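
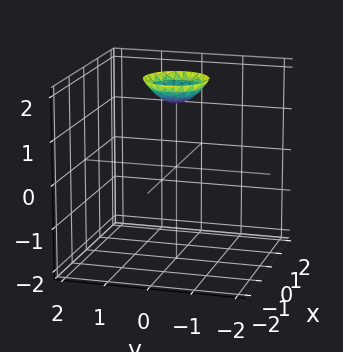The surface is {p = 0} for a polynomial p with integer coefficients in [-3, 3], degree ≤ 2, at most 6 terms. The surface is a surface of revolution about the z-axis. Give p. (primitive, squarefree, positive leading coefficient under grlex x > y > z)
2*x^2 + 2*y^2 - 2*z + 3

1. deg p = 2. A generic line meets the surface in up to 2 points.
2. Symmetries: the z-axis is an axis of rotation, so x and y enter only as x² + y².
3. Against the integer gridlines: a circular section at z = 2 has radius between 0 and 1; no y-intercept at any integer in the box; no x-intercept at any integer in the box.
4. The integer polynomial consistent with all of this is the stated p.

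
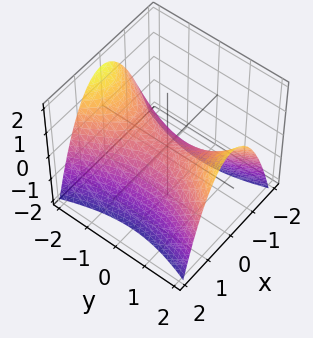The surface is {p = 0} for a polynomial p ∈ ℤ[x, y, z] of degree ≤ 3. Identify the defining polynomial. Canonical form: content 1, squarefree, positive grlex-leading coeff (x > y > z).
1. deg p = 2. A saddle surface; a quadric.
2. Symmetries: the x ↦ −x reflection is a symmetry, so x appears only in even powers; the y ↦ −y reflection is a symmetry, so y appears only in even powers.
3. From the axis intercepts and sections: it crosses the y-axis at the gridline y = 0; one z-axis crossing is at z = 0; one x-axis crossing is at x = 0.
4. These observations pin down the coefficients.

3*x^2 - y^2 + 3*z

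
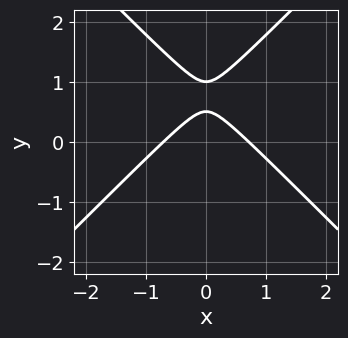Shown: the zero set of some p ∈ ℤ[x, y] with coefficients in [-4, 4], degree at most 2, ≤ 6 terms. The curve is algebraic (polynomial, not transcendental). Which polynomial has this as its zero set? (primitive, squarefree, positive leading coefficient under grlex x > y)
(a) Degree: no degree-1 curve has this shape, so deg p = 2.
(b) Symmetries: it's symmetric under x → −x, forcing even powers of x.
(c) Reading off the gridlines: one y-axis crossing is at y = 1.
(d) Fitting integer coefficients to these (and the overall shape) gives p.

2*x^2 - 2*y^2 + 3*y - 1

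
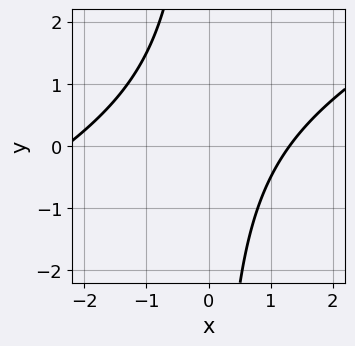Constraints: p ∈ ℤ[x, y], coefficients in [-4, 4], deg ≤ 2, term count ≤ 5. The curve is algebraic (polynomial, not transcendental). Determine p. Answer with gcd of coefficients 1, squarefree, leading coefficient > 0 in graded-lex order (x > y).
x^2 - 2*x*y + x - 3

(a) Degree: no degree-1 curve has this shape, so deg p = 2.
(b) Against the integer gridlines: it misses every integer gridline on the y-axis.
(c) The integer polynomial consistent with all of this is the stated p.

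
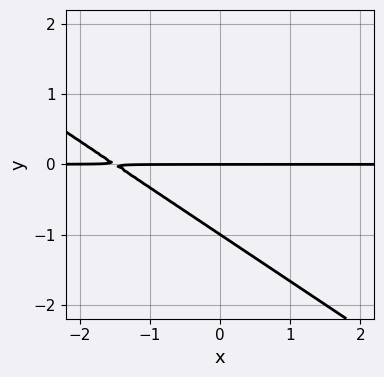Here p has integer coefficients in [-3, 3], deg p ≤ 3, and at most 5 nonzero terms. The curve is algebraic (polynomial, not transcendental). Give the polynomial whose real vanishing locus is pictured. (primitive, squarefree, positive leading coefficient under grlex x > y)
First, the degree is 2 — no degree-1 curve has this shape.
Next, observable constraints: the y-axis gridline crossings are at y ∈ {-1, 0}; the visible x-axis segment lies entirely on the curve.
Finally, together with the visible shape, these determine p as stated.

2*x*y + 3*y^2 + 3*y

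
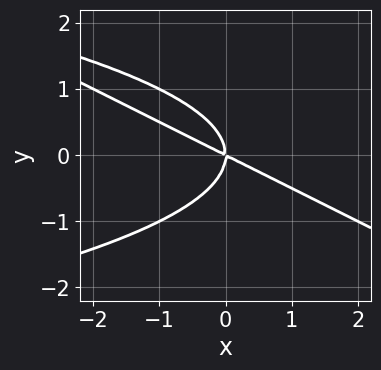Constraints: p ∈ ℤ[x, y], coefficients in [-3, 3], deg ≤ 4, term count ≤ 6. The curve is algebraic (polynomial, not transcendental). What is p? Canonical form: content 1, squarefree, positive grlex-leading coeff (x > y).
(a) The degree is 3 — no degree-2 curve has this shape.
(b) From the axis intercepts and sections: one y-axis crossing is at y = 0; it crosses the x-axis at the gridline x = 0.
(c) Putting this together gives p.

x*y^2 + 2*y^3 + x^2 + 2*x*y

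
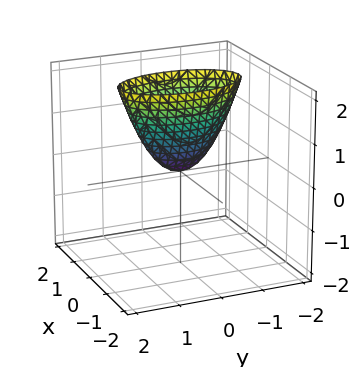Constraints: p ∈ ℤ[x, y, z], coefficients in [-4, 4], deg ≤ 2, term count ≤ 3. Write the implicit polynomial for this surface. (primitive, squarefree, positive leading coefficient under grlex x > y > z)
3*x^2 + y^2 - z

First, degree: a paraboloid; a quadric, so deg p = 2.
Next, symmetries: the y ↦ −y reflection is a symmetry, so y appears only in even powers; mirror symmetry x ↦ −x ⇒ only even powers of x.
Then, from the axis intercepts and sections: one z-axis crossing is at z = 0; it meets the x-axis at x = 0 (among the integer gridlines).
Finally, these observations pin down the coefficients.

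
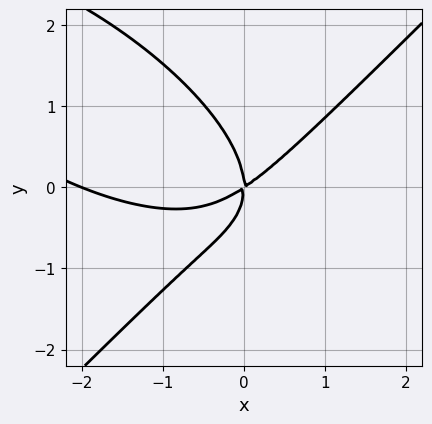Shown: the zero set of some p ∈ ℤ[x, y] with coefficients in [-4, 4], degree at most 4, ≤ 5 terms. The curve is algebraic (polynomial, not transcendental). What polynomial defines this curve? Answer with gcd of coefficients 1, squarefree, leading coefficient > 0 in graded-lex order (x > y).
(a) Degree: a generic line meets the curve in up to 3 points, so deg p = 3.
(b) From the visible intercepts: among the integer gridlines, it crosses the x-axis at x ∈ {-2, 0}; one y-axis crossing is at y = 0.
(c) Together with the visible shape, these determine p as stated.

x^3 + x^2*y - 2*y^3 + 2*x^2 - 3*x*y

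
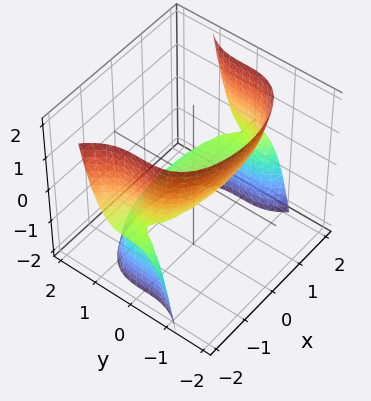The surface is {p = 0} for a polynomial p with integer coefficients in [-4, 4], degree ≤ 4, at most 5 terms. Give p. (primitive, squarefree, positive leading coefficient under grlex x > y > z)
(a) The degree is 3 — the shape is more complex than any degree-2 surface.
(b) From the axis intercepts and sections: the visible x-axis segment lies entirely on the surface; one y-axis crossing is at y = 0; it crosses the z-axis at the gridline z = 0.
(c) Fitting integer coefficients to these (and the overall shape) gives p.

x^2*z - 2*y^3 - 3*z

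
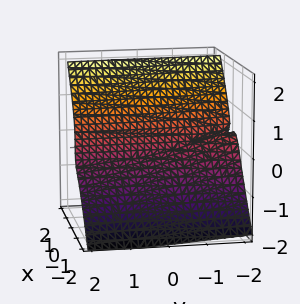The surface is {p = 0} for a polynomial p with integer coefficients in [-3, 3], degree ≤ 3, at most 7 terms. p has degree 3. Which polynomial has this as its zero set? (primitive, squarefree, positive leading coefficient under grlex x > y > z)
3*x^3 - 2*z^3 + x*y + 3*x*z + x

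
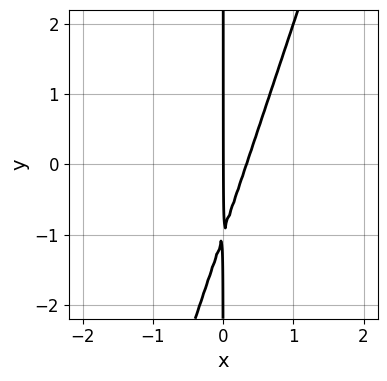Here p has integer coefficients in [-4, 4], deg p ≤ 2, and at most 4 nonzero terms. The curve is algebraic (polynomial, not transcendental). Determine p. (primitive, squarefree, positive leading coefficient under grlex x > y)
3*x^2 - x*y - x

1. deg p = 2. A generic line meets the curve in up to 2 points.
2. Reading off the gridlines: it crosses the x-axis at the gridline x = 0; every point of the y-axis in the box is on the curve.
3. Together with the visible shape, these determine p as stated.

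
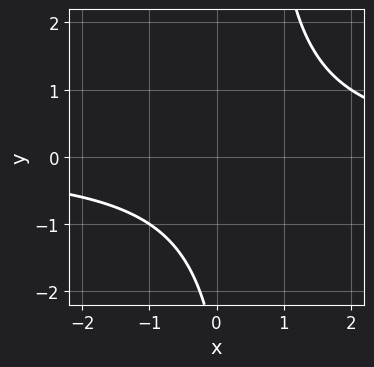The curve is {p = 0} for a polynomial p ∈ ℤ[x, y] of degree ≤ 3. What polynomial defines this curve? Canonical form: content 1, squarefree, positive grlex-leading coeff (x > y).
2*x*y - y - 3

deg p = 2.
Reading off the gridlines: it misses every integer gridline on the x-axis; the curve avoids every integer y-axis point in the box.
Together with the visible shape, these determine p as stated.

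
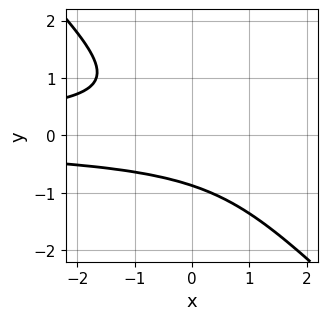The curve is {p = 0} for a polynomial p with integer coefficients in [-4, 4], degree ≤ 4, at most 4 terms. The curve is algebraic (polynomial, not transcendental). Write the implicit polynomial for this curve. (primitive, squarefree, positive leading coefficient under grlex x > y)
3*x*y^2 + 3*y^3 + 2

1. Degree: a generic line meets the curve in up to 3 points, so deg p = 3.
2. From the visible intercepts: it misses every integer gridline on the x-axis.
3. These observations pin down the coefficients.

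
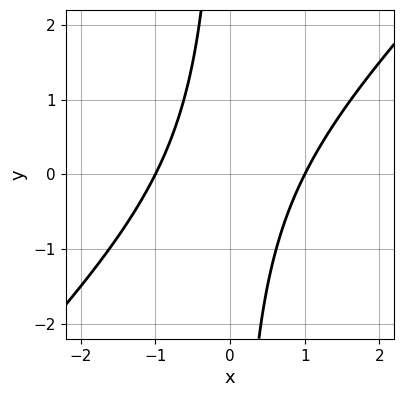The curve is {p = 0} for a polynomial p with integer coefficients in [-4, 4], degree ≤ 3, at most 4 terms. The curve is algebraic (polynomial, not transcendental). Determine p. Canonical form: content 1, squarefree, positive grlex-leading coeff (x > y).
(a) The degree is 2 — the shape is more complex than any degree-1 curve.
(b) Checking where it meets the axes: among the integer gridlines, it crosses the x-axis at x ∈ {-1, 1}; no y-intercept at any integer in the box.
(c) These observations pin down the coefficients.

x^2 - x*y - 1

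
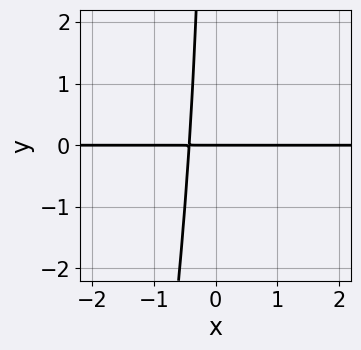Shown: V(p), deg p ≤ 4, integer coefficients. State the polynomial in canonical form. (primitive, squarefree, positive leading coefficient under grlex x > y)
2*x^3*y - 3*x^2*y + x*y^2 + 3*x*y + 2*y

First, the degree is 4 — no degree-3 curve has this shape.
Then, reading off the gridlines: one y-axis crossing is at y = 0; the visible x-axis segment lies entirely on the curve.
Finally, these observations pin down the coefficients.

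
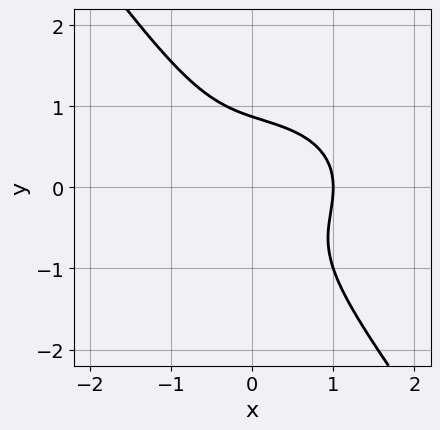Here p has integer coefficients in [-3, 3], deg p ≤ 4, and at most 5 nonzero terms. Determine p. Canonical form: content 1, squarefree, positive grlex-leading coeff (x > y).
The degree is 3 — the shape is more complex than any degree-2 curve.
From the axis intercepts and sections: it crosses the x-axis at the gridline x = 1.
Solving for integer coefficients yields p as stated.

2*x^3 + 3*x*y^2 + 3*y^3 - 2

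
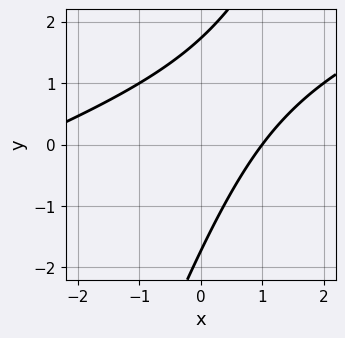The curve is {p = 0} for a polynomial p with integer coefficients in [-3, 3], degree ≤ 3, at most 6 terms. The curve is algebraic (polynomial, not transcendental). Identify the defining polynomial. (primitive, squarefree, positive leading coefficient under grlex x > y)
(a) deg p = 2. The shape is more complex than any degree-1 curve.
(b) Observable constraints: it meets the x-axis at x = 1 (among the integer gridlines).
(c) Putting this together gives p.

x^2 - 3*x*y + y^2 + 2*x - 3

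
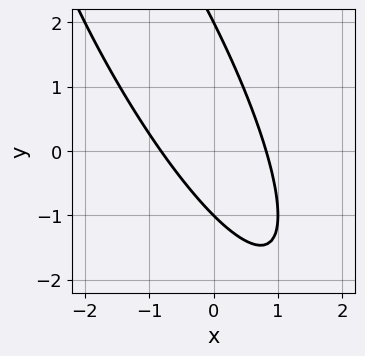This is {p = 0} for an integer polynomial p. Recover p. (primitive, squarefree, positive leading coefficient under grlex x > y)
3*x^2 + 3*x*y + y^2 - y - 2

(a) Degree: no degree-1 curve has this shape, so deg p = 2.
(b) From the visible intercepts: among the integer gridlines, it crosses the y-axis at y ∈ {-1, 2}.
(c) Fitting integer coefficients to these (and the overall shape) gives p.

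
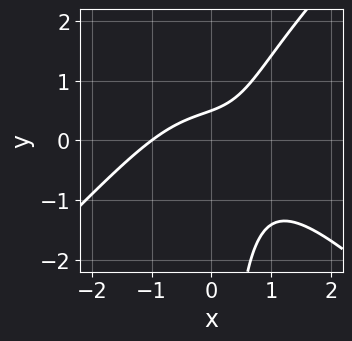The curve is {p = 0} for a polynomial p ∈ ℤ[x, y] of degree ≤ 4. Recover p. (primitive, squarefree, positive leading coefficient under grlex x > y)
1. deg p = 3.
2. Observable constraints: it meets the x-axis at x = -1 (among the integer gridlines).
3. Solving for integer coefficients yields p as stated.

x^3 - x*y^2 + 2*x*y - 2*y + 1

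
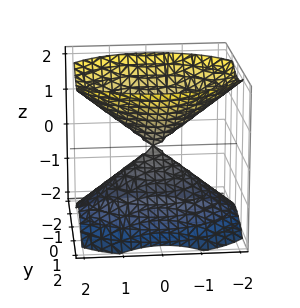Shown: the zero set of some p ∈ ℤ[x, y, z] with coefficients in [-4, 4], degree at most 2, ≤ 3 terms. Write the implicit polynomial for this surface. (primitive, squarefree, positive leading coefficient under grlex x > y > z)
I count 2 distinct pieces. Treating them together as one polynomial.
Degree: two nappes meeting at a single point; a quadric, so deg p = 2.
Symmetries: it's symmetric under x → −x, forcing even powers of x; it's symmetric under y → −y, forcing even powers of y; it's symmetric under z → −z, forcing even powers of z.
Observable constraints: it crosses the x-axis at the gridline x = 0; one y-axis crossing is at y = 0; it meets the z-axis at z = 0 (among the integer gridlines).
Together with the visible shape, these determine p as stated.

2*x^2 + 3*y^2 - 3*z^2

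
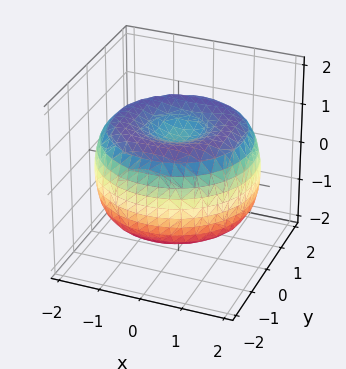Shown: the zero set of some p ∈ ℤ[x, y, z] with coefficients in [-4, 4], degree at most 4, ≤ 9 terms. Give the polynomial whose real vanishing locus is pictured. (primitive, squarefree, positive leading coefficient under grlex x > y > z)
x^4 + 2*x^2*y^2 + y^4 - 3*x^2 - 3*y^2 + 3*z^2 - 2

(a) Degree: a generic line meets the surface in up to 4 points, so deg p = 4.
(b) Symmetry: the surface is invariant under rotation about z: p = q(x² + y², z).
(c) From the visible intercepts: a circular section at z = 0 has radius between 1 and 2.
(d) The integer polynomial consistent with all of this is the stated p.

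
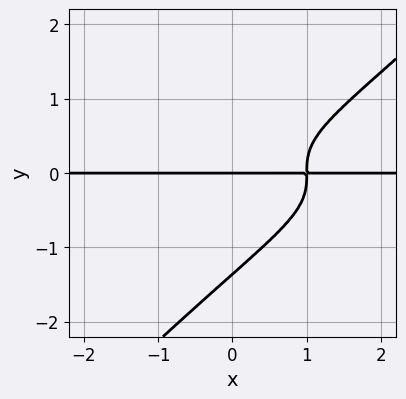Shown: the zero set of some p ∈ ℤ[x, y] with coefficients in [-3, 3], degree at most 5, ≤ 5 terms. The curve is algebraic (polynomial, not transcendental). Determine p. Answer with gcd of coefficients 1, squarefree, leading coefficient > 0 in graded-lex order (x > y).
3*x*y^3 - 3*y^4 - 3*y^3 + 2*x*y - 2*y

First, deg p = 4. No degree-3 curve has this shape.
Next, from the visible intercepts: it meets the y-axis at y = 0 (among the integer gridlines); the visible x-axis segment lies entirely on the curve.
Finally, matching integer coefficients to the picture gives p.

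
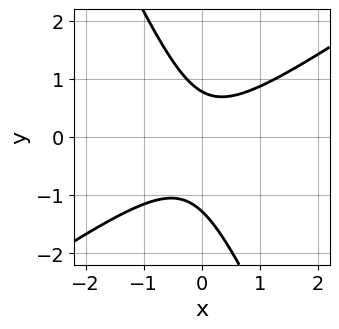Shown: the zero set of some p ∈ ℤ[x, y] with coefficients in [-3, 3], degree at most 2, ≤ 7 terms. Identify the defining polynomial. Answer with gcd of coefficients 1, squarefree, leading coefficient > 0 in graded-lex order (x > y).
3*x^2 - 3*x*y - 2*y^2 - y + 2

deg p = 2. No degree-1 curve has this shape.
Reading off the gridlines: no x-intercept at any integer in the box.
The integer polynomial consistent with all of this is the stated p.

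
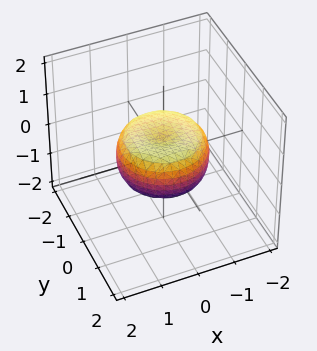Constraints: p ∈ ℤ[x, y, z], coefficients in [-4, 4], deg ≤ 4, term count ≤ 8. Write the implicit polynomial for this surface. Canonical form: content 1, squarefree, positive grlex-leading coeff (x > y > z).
2*x^4 + 4*x^2*y^2 + 2*y^4 - 2*x^2 - 2*y^2 + 3*z^2 - 1

First, the degree is 4 — the shape is more complex than any degree-3 surface.
Then, symmetry: the surface is invariant under rotation about z: p = q(x² + y², z).
Then, reading off the gridlines: a circular section at z = 0 has radius between 1 and 2.
Finally, fitting integer coefficients to these (and the overall shape) gives p.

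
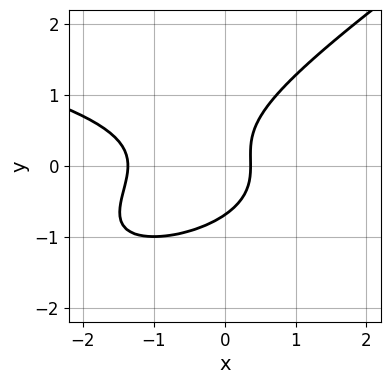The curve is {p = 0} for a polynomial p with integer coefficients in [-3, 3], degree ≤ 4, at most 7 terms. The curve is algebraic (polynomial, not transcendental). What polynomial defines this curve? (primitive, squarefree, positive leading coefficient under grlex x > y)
2*x*y^2 - 3*y^3 + 2*x^2 + 2*x - 1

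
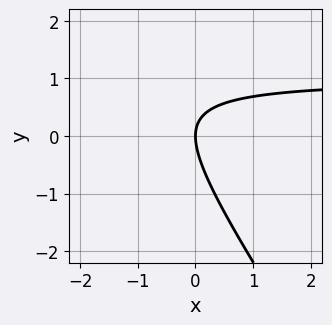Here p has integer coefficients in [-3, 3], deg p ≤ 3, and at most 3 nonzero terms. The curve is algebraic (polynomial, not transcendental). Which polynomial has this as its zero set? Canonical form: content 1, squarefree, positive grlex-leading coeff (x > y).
3*x*y + 2*y^2 - 3*x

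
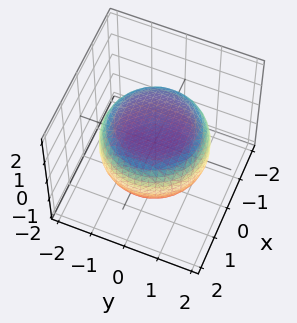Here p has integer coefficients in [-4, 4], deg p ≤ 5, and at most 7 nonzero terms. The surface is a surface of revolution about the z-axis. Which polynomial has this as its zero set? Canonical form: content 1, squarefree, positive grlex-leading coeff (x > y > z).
1. deg p = 4. A generic line meets the surface in up to 4 points.
2. By symmetry, every cross-section ⟂ z is a circle, so x, y appear only via x² + y².
3. Observable constraints: among the integer gridlines, it crosses the z-axis at z ∈ {-1, 1}; a circular section at z = -1 has radius exactly 1.
4. Solving for integer coefficients yields p as stated.

x^4 + 2*x^2*y^2 + y^4 - x^2 - y^2 + 3*z^2 - 3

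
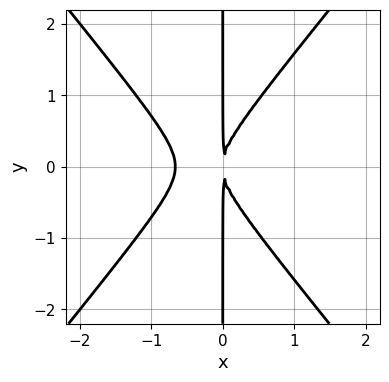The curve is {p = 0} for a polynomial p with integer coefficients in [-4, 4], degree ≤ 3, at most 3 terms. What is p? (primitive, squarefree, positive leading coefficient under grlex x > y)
1. deg p = 3. No degree-2 curve has this shape.
2. Symmetries: the y ↦ −y reflection is a symmetry, so y appears only in even powers.
3. Against the integer gridlines: every point of the y-axis in the box is on the curve.
4. Assembling these constraints gives the stated polynomial.

3*x^3 - 2*x*y^2 + 2*x^2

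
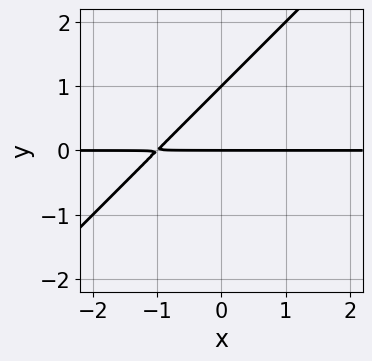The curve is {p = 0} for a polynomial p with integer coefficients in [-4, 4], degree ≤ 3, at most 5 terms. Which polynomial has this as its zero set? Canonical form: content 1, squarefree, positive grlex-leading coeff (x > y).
(a) deg p = 2. The shape is more complex than any degree-1 curve.
(b) From the axis intercepts and sections: among the integer gridlines, it crosses the y-axis at y ∈ {0, 1}; every point of the x-axis in the box is on the curve.
(c) These observations pin down the coefficients.

x*y - y^2 + y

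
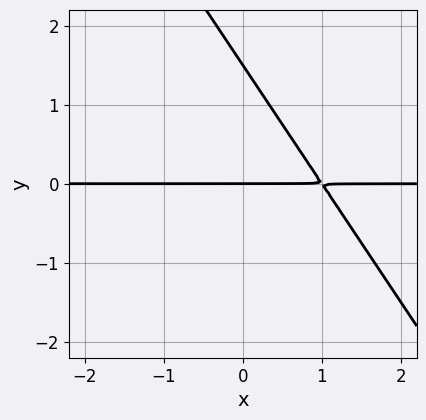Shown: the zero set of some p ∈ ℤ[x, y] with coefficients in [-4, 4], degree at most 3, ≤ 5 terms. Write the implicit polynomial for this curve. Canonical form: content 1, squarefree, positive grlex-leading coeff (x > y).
3*x*y + 2*y^2 - 3*y

Degree: a generic line meets the curve in up to 2 points, so deg p = 2.
Checking where it meets the axes: the visible x-axis segment lies entirely on the curve; one y-axis crossing is at y = 0.
The integer polynomial consistent with all of this is the stated p.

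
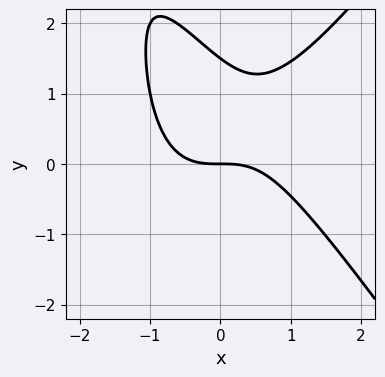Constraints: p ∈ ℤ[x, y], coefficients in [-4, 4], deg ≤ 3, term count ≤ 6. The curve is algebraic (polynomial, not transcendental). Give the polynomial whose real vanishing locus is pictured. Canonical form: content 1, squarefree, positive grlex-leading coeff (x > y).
2*x^3 - x*y^2 - 2*y^2 + 3*y

(a) Degree: a generic line meets the curve in up to 3 points, so deg p = 3.
(b) Against the integer gridlines: it crosses the y-axis at the gridline y = 0; it crosses the x-axis at the gridline x = 0.
(c) Matching integer coefficients to the picture gives p.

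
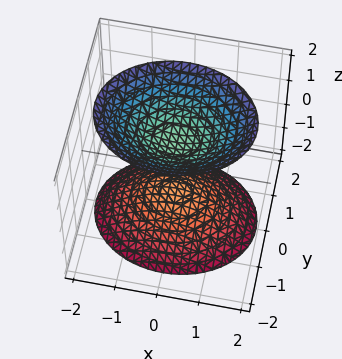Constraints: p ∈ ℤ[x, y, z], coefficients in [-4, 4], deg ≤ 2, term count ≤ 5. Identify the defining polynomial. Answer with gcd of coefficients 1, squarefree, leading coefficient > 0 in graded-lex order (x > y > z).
The picture has 2 separate pieces. Treating them together as one polynomial.
deg p = 2. Two sheets facing apart; a quadric.
Symmetries: it's symmetric under y → −y, forcing even powers of y; mirror symmetry x ↦ −x ⇒ only even powers of x; it's symmetric under z → −z, forcing even powers of z.
Against the integer gridlines: no x-intercept at any integer in the box; no y-intercept at any integer in the box.
Putting this together gives p. Check: (0, 0, 1) on the z-axis lies on the surface, and p(0, 0, 1) = 0. ✓

2*x^2 + 3*y^2 - 2*z^2 + 2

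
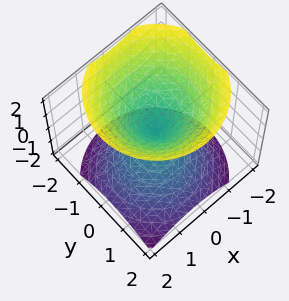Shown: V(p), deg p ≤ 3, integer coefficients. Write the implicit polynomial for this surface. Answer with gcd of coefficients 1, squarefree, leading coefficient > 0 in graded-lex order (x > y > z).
(a) There are 2 components. They look like related sheets of one shape, so recover p as a whole.
(b) deg p = 2. No degree-1 surface has this shape.
(c) Against the integer gridlines: it meets the x-axis at x = 0 (among the integer gridlines); it crosses the z-axis at the gridline z = 0.
(d) Putting this together gives p.

3*x^2 + x*z + 3*y^2 + y*z - 3*z^2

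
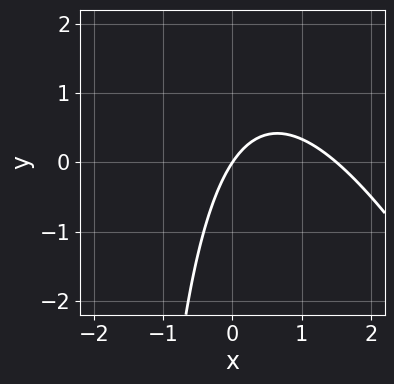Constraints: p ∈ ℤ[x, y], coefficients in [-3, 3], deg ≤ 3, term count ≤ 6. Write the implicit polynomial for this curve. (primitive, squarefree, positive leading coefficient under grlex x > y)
2*x^2 + x*y - 3*x + 2*y

1. Degree: no degree-1 curve has this shape, so deg p = 2.
2. From the axis intercepts and sections: it meets the y-axis at y = 0 (among the integer gridlines); one x-axis crossing is at x = 0.
3. These observations pin down the coefficients.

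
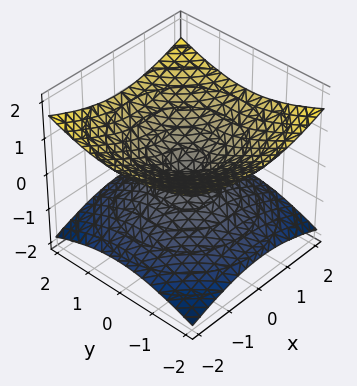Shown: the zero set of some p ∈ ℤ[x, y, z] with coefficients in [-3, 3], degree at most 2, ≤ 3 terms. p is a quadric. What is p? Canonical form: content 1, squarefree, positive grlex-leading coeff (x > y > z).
(a) Degree: a double cone through the origin; a quadric, so deg p = 2.
(b) Symmetries: mirror symmetry z ↦ −z ⇒ only even powers of z; every cross-section ⟂ z is a circle, so x, y appear only via x² + y².
(c) Observable constraints: a circular section at z = 1 has radius between 1 and 2; it meets the z-axis at z = 0 (among the integer gridlines).
(d) These observations pin down the coefficients.

x^2 + y^2 - 3*z^2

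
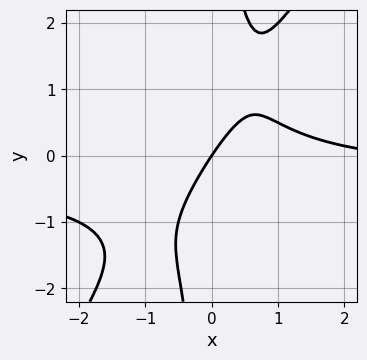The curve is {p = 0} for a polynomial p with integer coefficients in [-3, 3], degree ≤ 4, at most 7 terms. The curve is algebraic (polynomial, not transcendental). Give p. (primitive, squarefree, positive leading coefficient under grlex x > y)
The degree is 3 — the shape is more complex than any degree-2 curve.
From the axis intercepts and sections: one x-axis crossing is at x = 0; it crosses the y-axis at the gridline y = 0.
Putting this together gives p.

3*x^2*y - 2*x*y^2 + x^2 - 3*x + 2*y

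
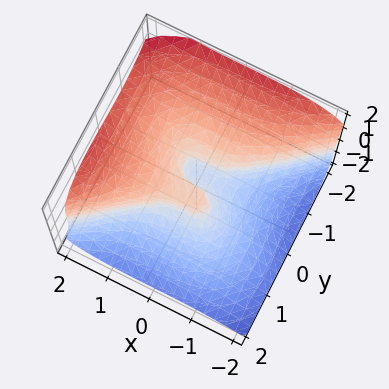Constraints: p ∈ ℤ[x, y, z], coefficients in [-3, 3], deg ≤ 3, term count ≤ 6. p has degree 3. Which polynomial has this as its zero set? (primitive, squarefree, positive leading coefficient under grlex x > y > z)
2*x^3 - 3*y^3 + y*z^2 - 3*z^3 + y

Degree: the shape is more complex than any degree-2 surface, so deg p = 3.
Against the integer gridlines: one y-axis crossing is at y = 0; it meets the z-axis at z = 0 (among the integer gridlines); it crosses the x-axis at the gridline x = 0.
Together with the visible shape, these determine p as stated.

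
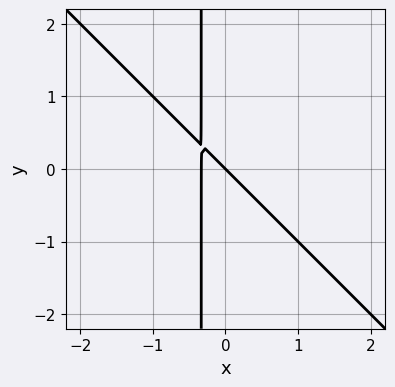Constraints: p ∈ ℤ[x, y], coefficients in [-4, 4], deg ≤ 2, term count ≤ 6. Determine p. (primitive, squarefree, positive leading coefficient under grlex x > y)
1. Degree: no degree-1 curve has this shape, so deg p = 2.
2. Checking where it meets the axes: it crosses the y-axis at the gridline y = 0; it crosses the x-axis at the gridline x = 0.
3. Fitting integer coefficients to these (and the overall shape) gives p.

3*x^2 + 3*x*y + x + y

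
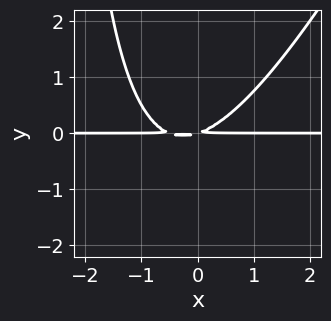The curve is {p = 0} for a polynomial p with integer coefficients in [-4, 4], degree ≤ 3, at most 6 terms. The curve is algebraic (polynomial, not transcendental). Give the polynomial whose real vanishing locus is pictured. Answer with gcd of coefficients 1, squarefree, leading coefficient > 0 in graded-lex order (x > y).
First, the degree is 3 — no degree-2 curve has this shape.
Then, reading off the gridlines: every point of the x-axis in the box is on the curve.
Finally, assembling these constraints gives the stated polynomial.

2*x^2*y - x*y^2 + x*y - 3*y^2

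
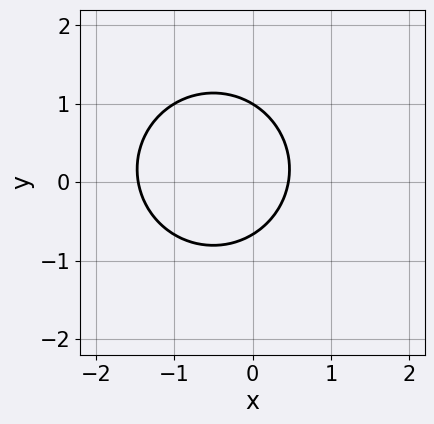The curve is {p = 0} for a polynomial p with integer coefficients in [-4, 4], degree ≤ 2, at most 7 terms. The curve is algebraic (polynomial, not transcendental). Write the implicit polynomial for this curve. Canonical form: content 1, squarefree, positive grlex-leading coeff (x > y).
3*x^2 + 3*y^2 + 3*x - y - 2

1. deg p = 2. No degree-1 curve has this shape.
2. Against the integer gridlines: one y-axis crossing is at y = 1.
3. Matching integer coefficients to the picture gives p.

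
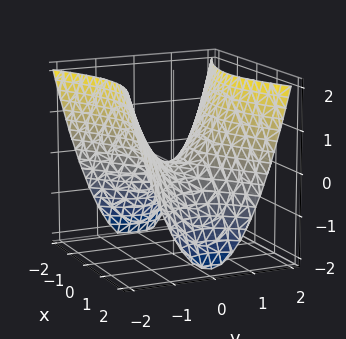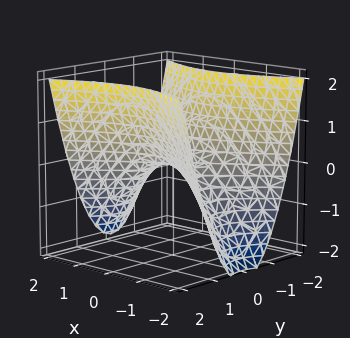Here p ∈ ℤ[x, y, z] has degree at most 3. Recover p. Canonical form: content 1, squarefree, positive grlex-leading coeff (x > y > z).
1. deg p = 2. A hyperbolic paraboloid; a quadric.
2. Symmetries: it's symmetric under y → −y, forcing even powers of y; the x ↦ −x reflection is a symmetry, so x appears only in even powers.
3. From the axis intercepts and sections: it meets the y-axis at y = 0 (among the integer gridlines); it meets the x-axis at x = 0 (among the integer gridlines).
4. The integer polynomial consistent with all of this is the stated p.

x^2 - 2*y^2 + 2*z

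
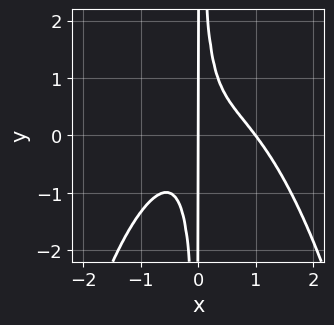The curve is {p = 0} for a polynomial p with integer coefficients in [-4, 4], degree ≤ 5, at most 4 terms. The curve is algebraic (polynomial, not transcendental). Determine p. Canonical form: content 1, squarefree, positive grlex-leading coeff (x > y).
1. Degree: no degree-3 curve has this shape, so deg p = 4.
2. Reading off the gridlines: the visible y-axis segment lies entirely on the curve; the x-axis gridline crossings are at x ∈ {0, 1}.
3. Fitting integer coefficients to these (and the overall shape) gives p.

2*x^4 - x^3 + 3*x^2*y - x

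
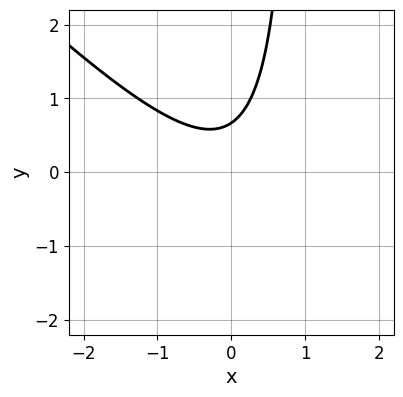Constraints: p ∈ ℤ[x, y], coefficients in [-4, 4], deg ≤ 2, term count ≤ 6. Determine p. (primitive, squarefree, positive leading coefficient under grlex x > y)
deg p = 2. A generic line meets the curve in up to 2 points.
Reading off the gridlines: it misses every integer gridline on the x-axis.
Solving for integer coefficients yields p as stated.

3*x^2 + 3*x*y - 3*y + 2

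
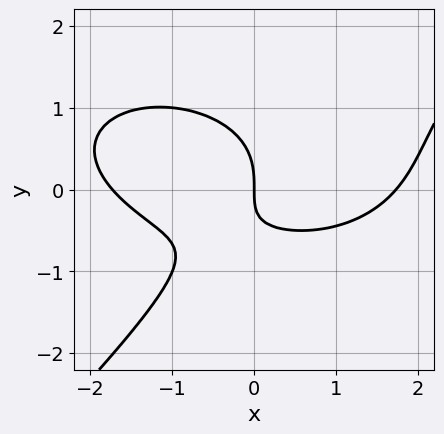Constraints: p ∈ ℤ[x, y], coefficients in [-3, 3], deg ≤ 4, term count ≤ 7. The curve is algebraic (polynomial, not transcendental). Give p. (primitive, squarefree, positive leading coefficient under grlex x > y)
1. deg p = 3. No degree-2 curve has this shape.
2. Checking where it meets the axes: one x-axis crossing is at x = 0; it meets the y-axis at y = 0 (among the integer gridlines).
3. Putting this together gives p.

x^3 + 2*x*y^2 - 3*y^3 - 3*x*y - 3*x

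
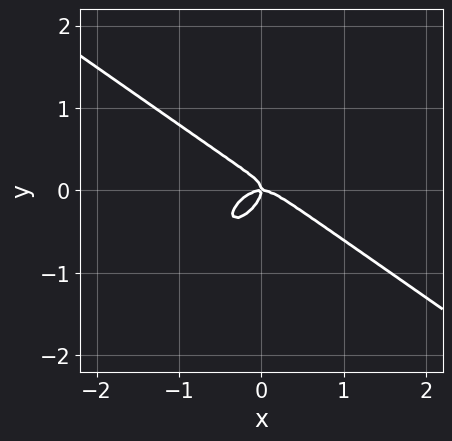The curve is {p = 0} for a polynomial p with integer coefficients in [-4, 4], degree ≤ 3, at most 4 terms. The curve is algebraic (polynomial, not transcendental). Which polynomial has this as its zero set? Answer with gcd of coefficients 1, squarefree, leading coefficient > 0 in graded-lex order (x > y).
2*x^3 - 2*x*y^2 + 3*y^3 + x*y

First, degree: no degree-2 curve has this shape, so deg p = 3.
Next, from the axis intercepts and sections: it meets the x-axis at x = 0 (among the integer gridlines); one y-axis crossing is at y = 0.
Finally, the integer polynomial consistent with all of this is the stated p.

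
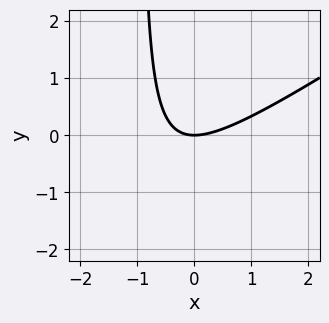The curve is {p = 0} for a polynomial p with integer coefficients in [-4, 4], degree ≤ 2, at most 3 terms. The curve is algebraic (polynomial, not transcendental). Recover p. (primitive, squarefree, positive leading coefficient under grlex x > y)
2*x^2 - 3*x*y - 3*y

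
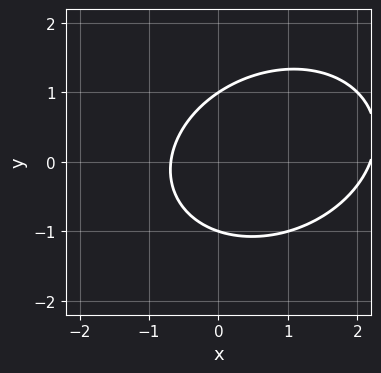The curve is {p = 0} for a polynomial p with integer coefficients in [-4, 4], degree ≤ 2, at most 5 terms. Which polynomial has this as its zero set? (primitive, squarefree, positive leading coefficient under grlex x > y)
(a) Degree: the shape is more complex than any degree-1 curve, so deg p = 2.
(b) Observable constraints: among the integer gridlines, it crosses the y-axis at y ∈ {-1, 1}.
(c) Matching integer coefficients to the picture gives p.

2*x^2 - x*y + 3*y^2 - 3*x - 3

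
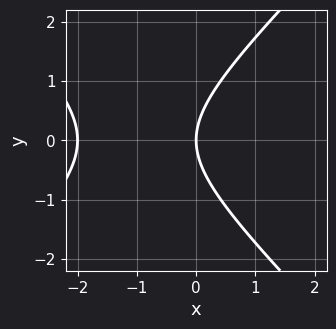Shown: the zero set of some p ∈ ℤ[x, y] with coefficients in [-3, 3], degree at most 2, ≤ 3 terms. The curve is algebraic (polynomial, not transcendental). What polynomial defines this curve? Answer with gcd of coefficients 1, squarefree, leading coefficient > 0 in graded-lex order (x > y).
x^2 - y^2 + 2*x

Degree: no degree-1 curve has this shape, so deg p = 2.
Symmetries: mirror symmetry y ↦ −y ⇒ only even powers of y.
From the axis intercepts and sections: the x-axis gridline crossings are at x ∈ {-2, 0}; it meets the y-axis at y = 0 (among the integer gridlines).
Matching integer coefficients to the picture gives p.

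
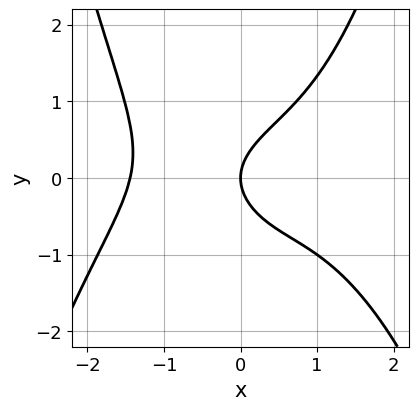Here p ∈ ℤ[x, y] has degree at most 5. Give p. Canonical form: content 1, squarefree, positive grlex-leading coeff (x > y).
x^4 + x^2*y - 3*y^2 + 3*x

First, the degree is 4 — no degree-3 curve has this shape.
Then, reading off the gridlines: it crosses the y-axis at the gridline y = 0; one x-axis crossing is at x = 0.
Finally, solving for integer coefficients yields p as stated.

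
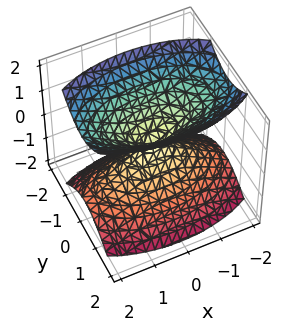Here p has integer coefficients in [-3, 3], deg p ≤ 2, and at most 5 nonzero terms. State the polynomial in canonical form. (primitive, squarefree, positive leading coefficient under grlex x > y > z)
1. The picture has 2 separate pieces. They look like related sheets of one shape, so recover p as a whole.
2. The degree is 2 — two nappes meeting at a single point; a quadric.
3. Symmetries: the y ↦ −y reflection is a symmetry, so y appears only in even powers; it's symmetric under z → −z, forcing even powers of z; it's symmetric under x → −x, forcing even powers of x.
4. Against the integer gridlines: one z-axis crossing is at z = 0; it meets the y-axis at y = 0 (among the integer gridlines); one x-axis crossing is at x = 0.
5. The integer polynomial consistent with all of this is the stated p.

x^2 + 3*y^2 - 2*z^2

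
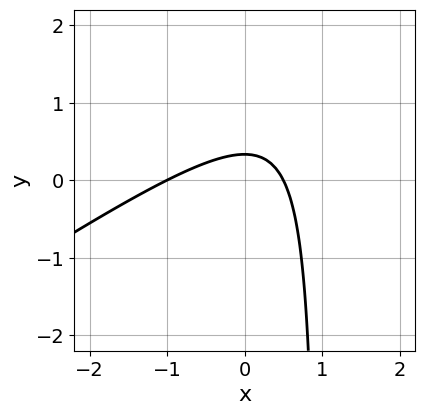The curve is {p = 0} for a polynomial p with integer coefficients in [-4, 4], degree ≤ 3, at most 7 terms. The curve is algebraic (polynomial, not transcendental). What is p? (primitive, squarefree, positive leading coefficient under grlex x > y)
2*x^2 - 3*x*y + x + 3*y - 1

1. The degree is 2 — a generic line meets the curve in up to 2 points.
2. Against the integer gridlines: it meets the x-axis at x = -1 (among the integer gridlines).
3. Assembling these constraints gives the stated polynomial.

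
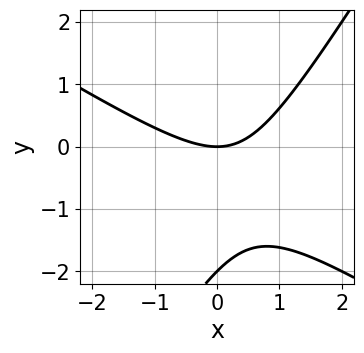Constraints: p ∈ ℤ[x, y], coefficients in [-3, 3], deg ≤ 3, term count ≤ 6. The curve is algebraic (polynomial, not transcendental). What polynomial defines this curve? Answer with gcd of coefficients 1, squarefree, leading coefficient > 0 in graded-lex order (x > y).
(a) deg p = 2. A generic line meets the curve in up to 2 points.
(b) Observable constraints: the y-axis gridline crossings are at y ∈ {-2, 0}; one x-axis crossing is at x = 0.
(c) Together with the visible shape, these determine p as stated.

x^2 + x*y - y^2 - 2*y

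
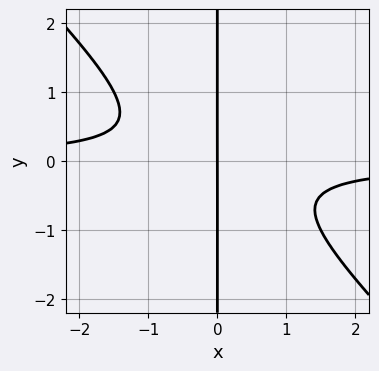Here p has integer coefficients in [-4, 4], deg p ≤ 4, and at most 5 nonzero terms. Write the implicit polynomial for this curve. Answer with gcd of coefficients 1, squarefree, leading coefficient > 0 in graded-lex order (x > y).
1. deg p = 3.
2. From the visible intercepts: the visible y-axis segment lies entirely on the curve; it meets the x-axis at x = 0 (among the integer gridlines).
3. Together with the visible shape, these determine p as stated.

2*x^2*y + 2*x*y^2 + x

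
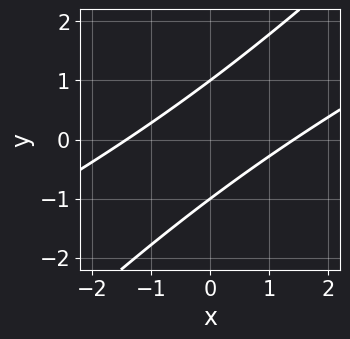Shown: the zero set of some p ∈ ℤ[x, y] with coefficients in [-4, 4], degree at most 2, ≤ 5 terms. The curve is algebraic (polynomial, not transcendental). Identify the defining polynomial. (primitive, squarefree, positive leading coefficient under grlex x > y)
x^2 - 3*x*y + 2*y^2 - 2

(a) The degree is 2 — the shape is more complex than any degree-1 curve.
(b) From the visible intercepts: among the integer gridlines, it crosses the y-axis at y ∈ {-1, 1}.
(c) Fitting integer coefficients to these (and the overall shape) gives p.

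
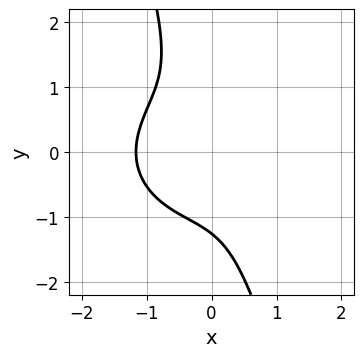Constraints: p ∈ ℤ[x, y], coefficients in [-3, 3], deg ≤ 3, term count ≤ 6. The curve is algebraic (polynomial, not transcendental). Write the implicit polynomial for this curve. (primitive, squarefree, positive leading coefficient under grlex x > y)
2*x^3 + 3*x*y^2 + y^3 - x + 2

1. Degree: a generic line meets the curve in up to 3 points, so deg p = 3.
2. Putting this together gives p.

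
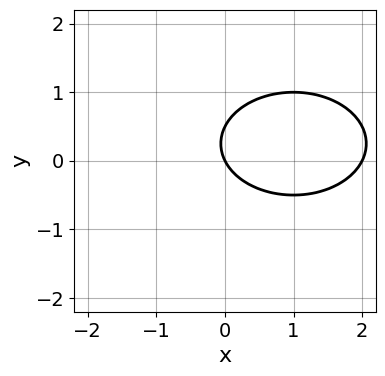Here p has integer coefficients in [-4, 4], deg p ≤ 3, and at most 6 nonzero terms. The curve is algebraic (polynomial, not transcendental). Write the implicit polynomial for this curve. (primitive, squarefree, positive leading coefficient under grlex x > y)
First, degree: the shape is more complex than any degree-1 curve, so deg p = 2.
Then, checking where it meets the axes: it crosses the y-axis at the gridline y = 0; among the integer gridlines, it crosses the x-axis at x ∈ {0, 2}.
Finally, the integer polynomial consistent with all of this is the stated p.

x^2 + 2*y^2 - 2*x - y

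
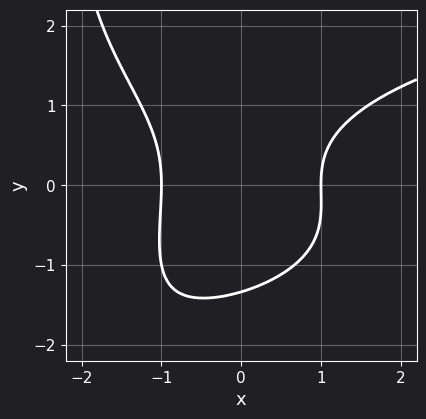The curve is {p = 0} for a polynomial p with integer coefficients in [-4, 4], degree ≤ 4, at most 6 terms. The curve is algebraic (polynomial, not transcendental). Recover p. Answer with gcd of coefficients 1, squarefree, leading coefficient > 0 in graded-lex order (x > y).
x*y^3 + 2*y^3 - 3*x^2 + y^2 + 3

First, the degree is 4 — a generic line meets the curve in up to 4 points.
Then, from the axis intercepts and sections: the x-axis gridline crossings are at x ∈ {-1, 1}.
Finally, fitting integer coefficients to these (and the overall shape) gives p.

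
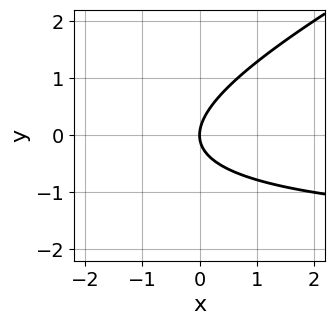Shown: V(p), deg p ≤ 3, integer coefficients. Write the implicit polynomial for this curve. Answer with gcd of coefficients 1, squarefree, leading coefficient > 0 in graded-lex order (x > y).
First, deg p = 2. The shape is more complex than any degree-1 curve.
Next, from the visible intercepts: one y-axis crossing is at y = 0; one x-axis crossing is at x = 0.
Finally, the integer polynomial consistent with all of this is the stated p.

x*y - 2*y^2 + 2*x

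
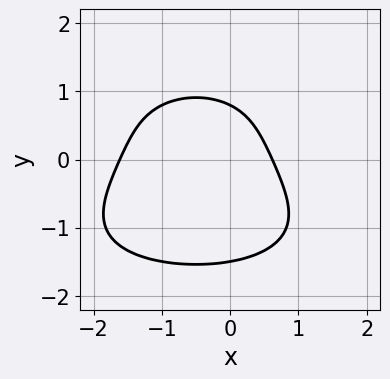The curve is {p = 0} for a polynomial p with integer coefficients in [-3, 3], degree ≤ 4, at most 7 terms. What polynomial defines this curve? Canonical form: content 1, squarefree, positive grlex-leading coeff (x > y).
1. deg p = 4.
2. Solving for integer coefficients yields p as stated.

y^4 + 2*x^2 + 2*x + 2*y - 2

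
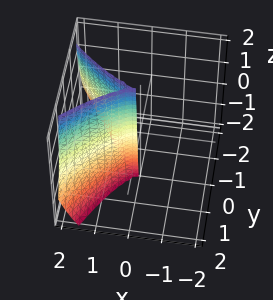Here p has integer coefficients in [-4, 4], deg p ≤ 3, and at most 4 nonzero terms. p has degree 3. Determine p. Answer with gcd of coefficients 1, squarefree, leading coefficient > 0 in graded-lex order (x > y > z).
x^3 - y^2*z - 3*y^2

(a) Degree: no degree-2 surface has this shape, so deg p = 3.
(b) From the axis intercepts and sections: it meets the x-axis at x = 0 (among the integer gridlines); it crosses the y-axis at the gridline y = 0; the visible z-axis segment lies entirely on the surface.
(c) Putting this together gives p.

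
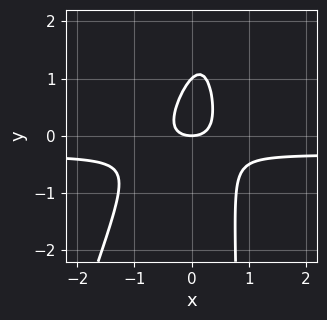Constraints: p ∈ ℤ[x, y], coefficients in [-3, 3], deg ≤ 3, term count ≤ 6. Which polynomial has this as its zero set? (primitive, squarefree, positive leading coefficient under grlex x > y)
3*x^2*y - x*y^2 + x^2 + y^2 - y

Degree: no degree-2 curve has this shape, so deg p = 3.
From the axis intercepts and sections: it crosses the x-axis at the gridline x = 0; the y-axis gridline crossings are at y ∈ {0, 1}.
Matching integer coefficients to the picture gives p.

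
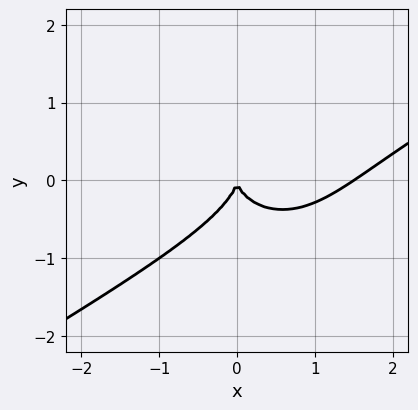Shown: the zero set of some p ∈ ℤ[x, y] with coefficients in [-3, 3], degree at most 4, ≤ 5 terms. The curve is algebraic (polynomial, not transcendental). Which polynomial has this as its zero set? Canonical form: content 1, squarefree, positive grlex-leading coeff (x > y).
First, deg p = 3. A generic line meets the curve in up to 3 points.
Then, against the integer gridlines: one y-axis crossing is at y = 0; it crosses the x-axis at the gridline x = 0.
Finally, together with the visible shape, these determine p as stated.

2*x^3 - 3*x^2*y + x*y^2 - 3*y^3 - 3*x^2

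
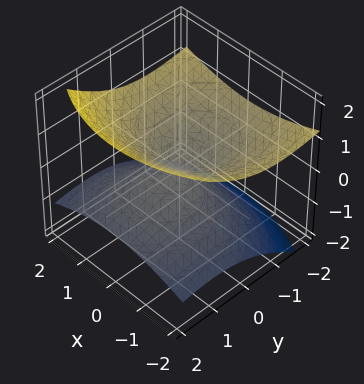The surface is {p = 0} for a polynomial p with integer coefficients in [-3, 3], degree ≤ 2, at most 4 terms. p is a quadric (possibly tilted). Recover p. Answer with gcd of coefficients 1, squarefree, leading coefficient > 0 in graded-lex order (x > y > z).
First, there are 2 components. They look like related sheets of one shape, so recover p as a whole.
Next, the degree is 2 — no degree-1 surface has this shape.
Then, from the visible intercepts: it meets the y-axis at y = 0 (among the integer gridlines); it meets the x-axis at x = 0 (among the integer gridlines); it crosses the z-axis at the gridline z = 0.
Finally, fitting integer coefficients to these (and the overall shape) gives p.

x^2 + y^2 + 2*y*z - 3*z^2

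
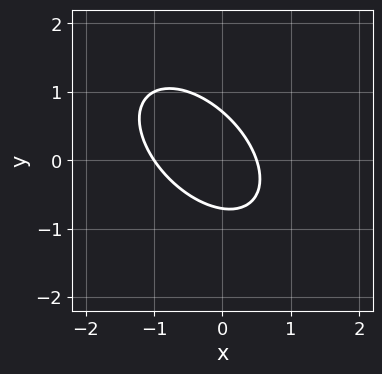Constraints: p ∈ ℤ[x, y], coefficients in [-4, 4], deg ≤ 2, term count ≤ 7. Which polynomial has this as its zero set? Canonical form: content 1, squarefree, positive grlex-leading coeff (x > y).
2*x^2 + 2*x*y + 2*y^2 + x - 1

First, degree: a generic line meets the curve in up to 2 points, so deg p = 2.
Then, from the axis intercepts and sections: one x-axis crossing is at x = -1.
Finally, matching integer coefficients to the picture gives p.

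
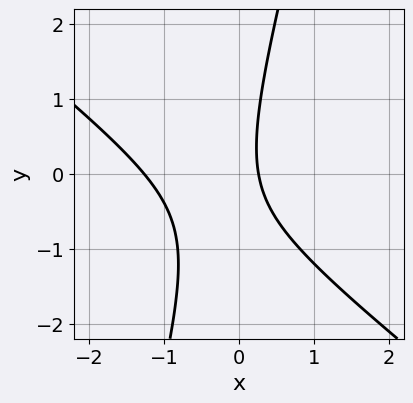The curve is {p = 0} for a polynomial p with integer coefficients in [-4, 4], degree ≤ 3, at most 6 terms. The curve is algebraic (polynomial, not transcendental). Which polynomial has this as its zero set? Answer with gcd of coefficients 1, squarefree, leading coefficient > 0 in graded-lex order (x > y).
3*x^2 + 3*x*y - y^2 + 3*x - 1

First, degree: the shape is more complex than any degree-1 curve, so deg p = 2.
Next, reading off the gridlines: the curve avoids every integer y-axis point in the box.
Finally, the integer polynomial consistent with all of this is the stated p.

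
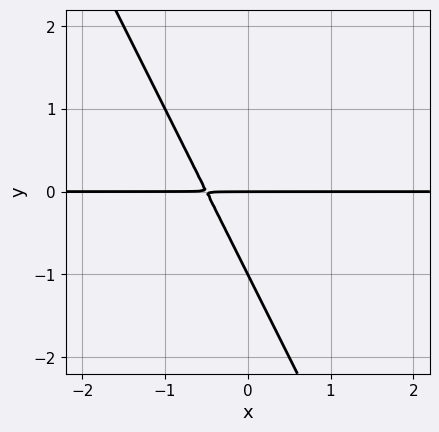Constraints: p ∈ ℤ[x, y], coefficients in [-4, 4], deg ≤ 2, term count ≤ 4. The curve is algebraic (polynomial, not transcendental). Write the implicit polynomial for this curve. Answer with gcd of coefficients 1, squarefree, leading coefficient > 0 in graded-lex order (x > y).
2*x*y + y^2 + y

1. deg p = 2. No degree-1 curve has this shape.
2. From the visible intercepts: among the integer gridlines, it crosses the y-axis at y ∈ {-1, 0}; the visible x-axis segment lies entirely on the curve.
3. Fitting integer coefficients to these (and the overall shape) gives p.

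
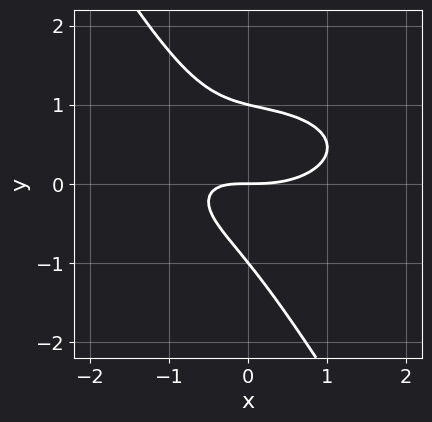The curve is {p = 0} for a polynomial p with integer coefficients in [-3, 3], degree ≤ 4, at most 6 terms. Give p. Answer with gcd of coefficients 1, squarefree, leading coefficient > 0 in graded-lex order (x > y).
1. deg p = 3. A generic line meets the curve in up to 3 points.
2. Against the integer gridlines: among the integer gridlines, it crosses the y-axis at y ∈ {-1, 0, 1}; it crosses the x-axis at the gridline x = 0.
3. Together with the visible shape, these determine p as stated.

x^3 + 3*x*y^2 + 2*y^3 - 2*x*y - 2*y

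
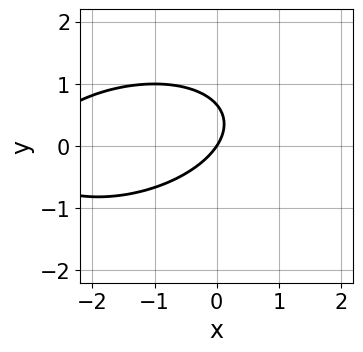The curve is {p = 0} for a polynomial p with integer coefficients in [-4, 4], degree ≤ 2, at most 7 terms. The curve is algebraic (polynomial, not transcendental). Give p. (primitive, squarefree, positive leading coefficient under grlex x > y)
deg p = 2. The shape is more complex than any degree-1 curve.
Checking where it meets the axes: one x-axis crossing is at x = 0; one y-axis crossing is at y = 0.
These observations pin down the coefficients.

x^2 - x*y + 3*y^2 + 3*x - 2*y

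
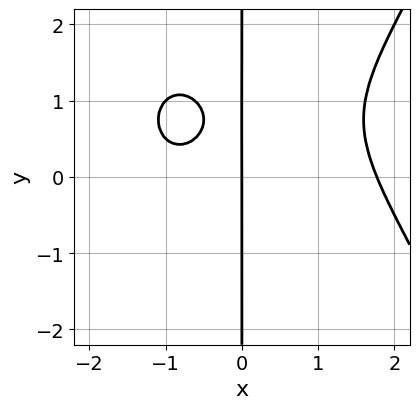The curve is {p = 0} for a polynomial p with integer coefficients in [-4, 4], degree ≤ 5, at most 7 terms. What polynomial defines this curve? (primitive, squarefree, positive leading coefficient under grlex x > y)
x^4 - 2*x*y^2 - 2*x^2 + 3*x*y - 2*x

(a) The degree is 4 — a generic line meets the curve in up to 4 points.
(b) Reading off the gridlines: the visible y-axis segment lies entirely on the curve; one x-axis crossing is at x = 0.
(c) Fitting integer coefficients to these (and the overall shape) gives p.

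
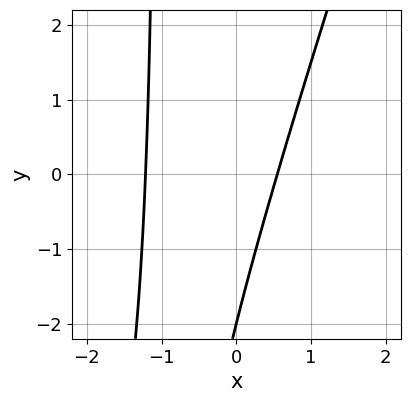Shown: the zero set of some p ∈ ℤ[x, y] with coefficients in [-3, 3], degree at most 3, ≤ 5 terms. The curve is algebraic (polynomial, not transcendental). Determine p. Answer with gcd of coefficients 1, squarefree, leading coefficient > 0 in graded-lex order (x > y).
3*x^2 - x*y + 2*x - y - 2

1. Degree: no degree-1 curve has this shape, so deg p = 2.
2. From the axis intercepts and sections: one y-axis crossing is at y = -2.
3. Matching integer coefficients to the picture gives p.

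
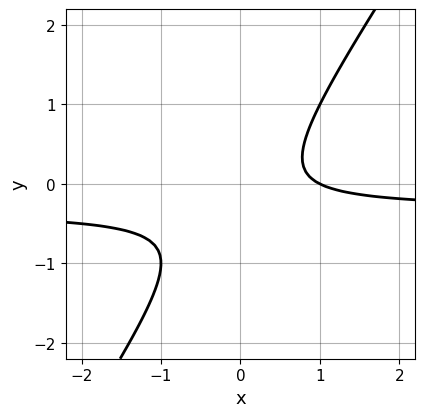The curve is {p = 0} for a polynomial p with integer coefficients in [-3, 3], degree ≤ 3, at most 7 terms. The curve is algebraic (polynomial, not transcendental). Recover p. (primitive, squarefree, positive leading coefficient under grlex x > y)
First, deg p = 2. A generic line meets the curve in up to 2 points.
Then, from the axis intercepts and sections: no y-intercept at any integer in the box; it crosses the x-axis at the gridline x = 1.
Finally, the integer polynomial consistent with all of this is the stated p.

3*x*y - 2*y^2 + x - y - 1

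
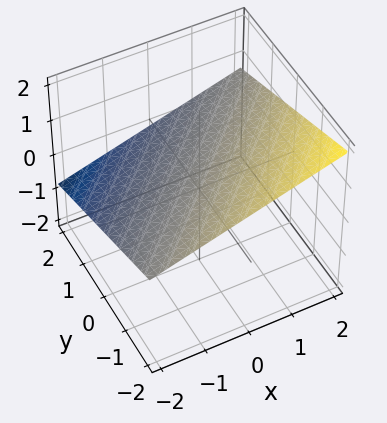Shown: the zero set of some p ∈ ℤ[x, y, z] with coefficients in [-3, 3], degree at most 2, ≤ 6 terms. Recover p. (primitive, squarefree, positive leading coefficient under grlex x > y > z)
x - y - 3*z + 2

Degree: every cross-section is a straight line — this is a plane, so deg p = 1.
From the axis intercepts and sections: one x-axis crossing is at x = -2; it meets the y-axis at y = 2 (among the integer gridlines).
Matching integer coefficients to the picture gives p.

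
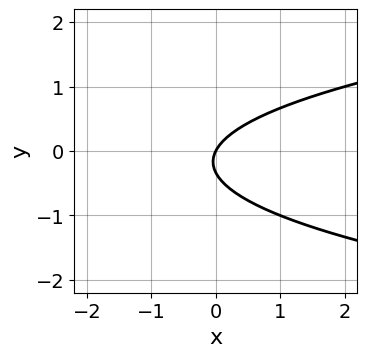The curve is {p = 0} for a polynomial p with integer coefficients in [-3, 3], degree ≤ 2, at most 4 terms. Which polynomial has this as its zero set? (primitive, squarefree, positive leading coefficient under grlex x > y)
3*y^2 - 2*x + y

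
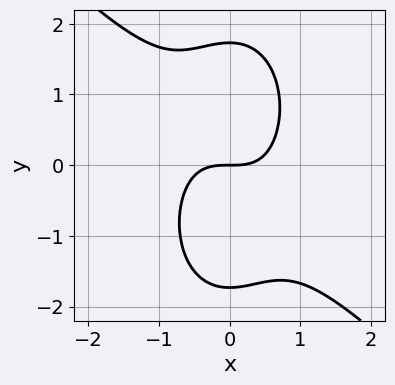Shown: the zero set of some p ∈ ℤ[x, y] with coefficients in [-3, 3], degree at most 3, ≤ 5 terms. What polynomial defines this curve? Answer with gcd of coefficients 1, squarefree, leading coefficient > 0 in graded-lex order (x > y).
3*x^3 + 2*x^2*y + y^3 - 3*y

1. deg p = 3. No degree-2 curve has this shape.
2. From the visible intercepts: one x-axis crossing is at x = 0; it meets the y-axis at y = 0 (among the integer gridlines).
3. Matching integer coefficients to the picture gives p.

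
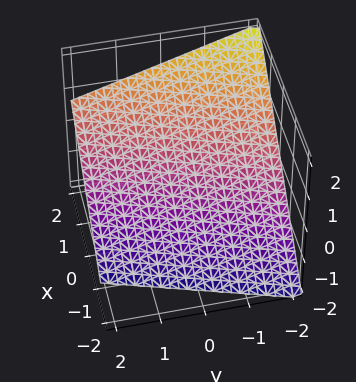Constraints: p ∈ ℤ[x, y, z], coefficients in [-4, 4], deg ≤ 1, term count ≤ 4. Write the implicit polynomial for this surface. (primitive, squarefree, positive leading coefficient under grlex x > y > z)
First, deg p = 1. Every cross-section is a straight line — this is a plane.
Next, from the axis intercepts and sections: it meets the y-axis at y = -2 (among the integer gridlines).
Finally, these observations pin down the coefficients.

3*x - y - 3*z - 2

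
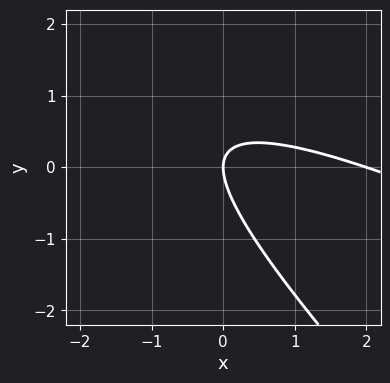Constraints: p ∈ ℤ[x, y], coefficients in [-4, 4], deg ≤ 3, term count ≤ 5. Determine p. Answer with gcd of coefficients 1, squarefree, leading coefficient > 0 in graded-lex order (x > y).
x^2 + 3*x*y + 2*y^2 - 2*x

The degree is 2 — a generic line meets the curve in up to 2 points.
Observable constraints: among the integer gridlines, it crosses the x-axis at x ∈ {0, 2}; it crosses the y-axis at the gridline y = 0.
Fitting integer coefficients to these (and the overall shape) gives p.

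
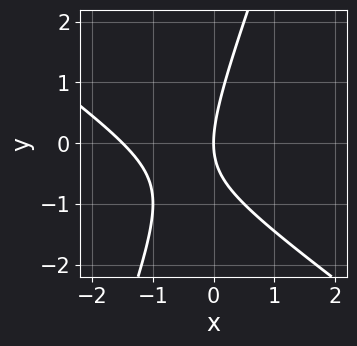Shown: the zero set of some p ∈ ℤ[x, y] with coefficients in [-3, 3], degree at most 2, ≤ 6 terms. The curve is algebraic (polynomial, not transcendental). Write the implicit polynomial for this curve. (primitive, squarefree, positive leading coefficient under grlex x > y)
2*x^2 + 2*x*y - y^2 + 3*x

(a) The degree is 2 — the shape is more complex than any degree-1 curve.
(b) From the visible intercepts: one y-axis crossing is at y = 0; it crosses the x-axis at the gridline x = 0.
(c) Assembling these constraints gives the stated polynomial.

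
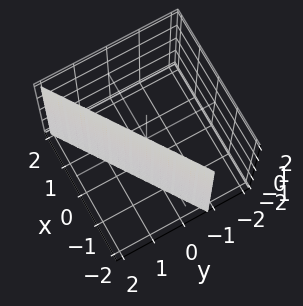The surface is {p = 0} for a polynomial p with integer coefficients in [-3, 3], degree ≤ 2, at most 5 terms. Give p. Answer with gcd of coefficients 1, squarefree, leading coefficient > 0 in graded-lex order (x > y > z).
2*x - 3*y + 2

First, the degree is 1 — every cross-section is a straight line — this is a plane.
Next, reading off the gridlines: the surface avoids every integer z-axis point in the box; it crosses the x-axis at the gridline x = -1.
Finally, putting this together gives p.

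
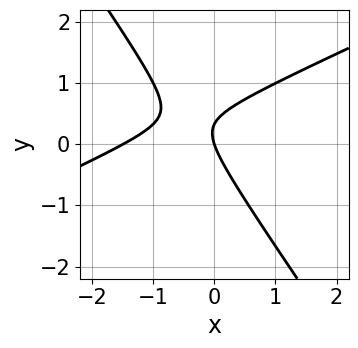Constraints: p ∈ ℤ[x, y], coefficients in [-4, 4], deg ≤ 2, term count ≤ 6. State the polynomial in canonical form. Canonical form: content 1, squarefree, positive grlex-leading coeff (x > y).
2*x^2 - 3*x*y - 3*y^2 + 3*x + y

1. Degree: no degree-1 curve has this shape, so deg p = 2.
2. From the axis intercepts and sections: one x-axis crossing is at x = 0; it meets the y-axis at y = 0 (among the integer gridlines).
3. The integer polynomial consistent with all of this is the stated p.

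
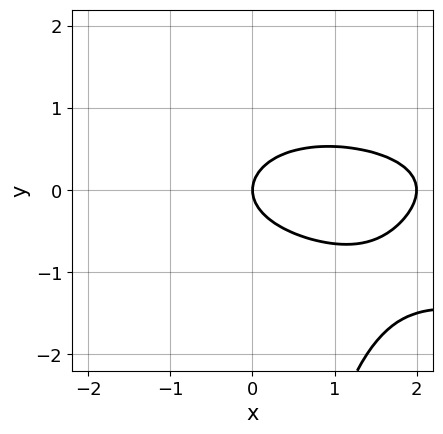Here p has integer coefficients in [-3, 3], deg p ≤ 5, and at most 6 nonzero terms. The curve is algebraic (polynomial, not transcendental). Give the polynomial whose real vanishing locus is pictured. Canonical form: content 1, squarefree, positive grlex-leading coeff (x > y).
(a) The degree is 4 — a generic line meets the curve in up to 4 points.
(b) Against the integer gridlines: among the integer gridlines, it crosses the x-axis at x ∈ {0, 2}; it crosses the y-axis at the gridline y = 0.
(c) Assembling these constraints gives the stated polynomial.

x*y^3 + x^2 + 3*y^2 - 2*x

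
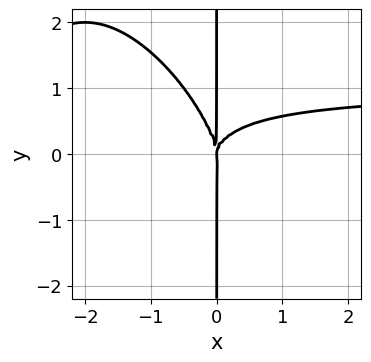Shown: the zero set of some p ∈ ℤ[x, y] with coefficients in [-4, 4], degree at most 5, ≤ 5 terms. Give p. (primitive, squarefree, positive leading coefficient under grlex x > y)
2*x^3*y + 2*x^2*y^2 + x*y^3 - 2*x^3

1. deg p = 4.
2. Checking where it meets the axes: every point of the y-axis in the box is on the curve; it meets the x-axis at x = 0 (among the integer gridlines).
3. The integer polynomial consistent with all of this is the stated p.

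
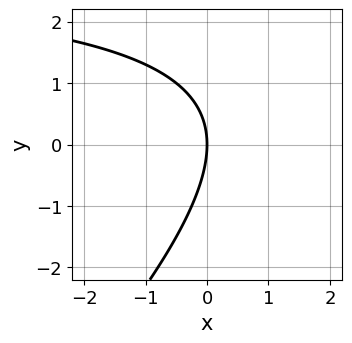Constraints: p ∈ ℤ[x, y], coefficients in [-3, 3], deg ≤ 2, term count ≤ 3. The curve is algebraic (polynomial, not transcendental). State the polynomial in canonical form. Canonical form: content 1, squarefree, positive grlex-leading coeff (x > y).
x*y - y^2 - 3*x

1. The degree is 2 — the shape is more complex than any degree-1 curve.
2. From the visible intercepts: it crosses the y-axis at the gridline y = 0; it meets the x-axis at x = 0 (among the integer gridlines).
3. Assembling these constraints gives the stated polynomial.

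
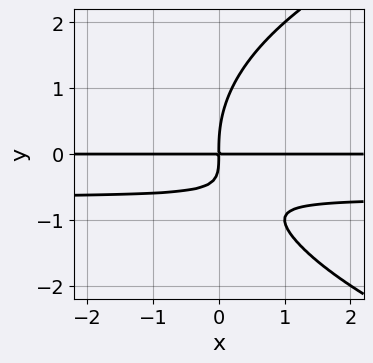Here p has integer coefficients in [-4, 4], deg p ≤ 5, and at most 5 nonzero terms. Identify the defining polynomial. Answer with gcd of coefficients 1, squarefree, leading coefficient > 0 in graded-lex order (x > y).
(a) The degree is 4 — no degree-3 curve has this shape.
(b) Reading off the gridlines: every point of the x-axis in the box is on the curve.
(c) These observations pin down the coefficients.

y^4 - 3*x*y^2 - 2*x*y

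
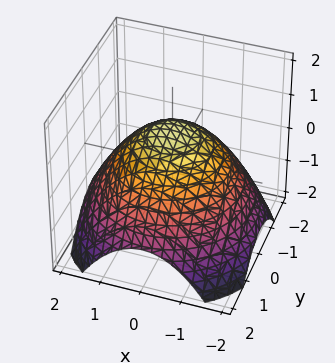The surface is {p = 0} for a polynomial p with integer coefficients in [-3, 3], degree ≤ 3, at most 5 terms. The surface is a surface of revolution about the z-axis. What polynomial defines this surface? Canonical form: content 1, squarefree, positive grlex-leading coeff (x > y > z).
x^2 + y^2 + 2*z - 2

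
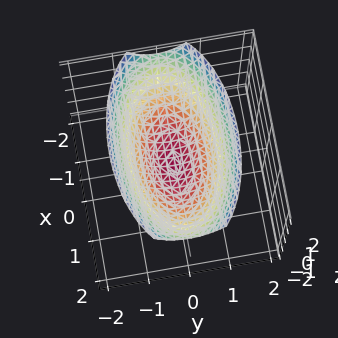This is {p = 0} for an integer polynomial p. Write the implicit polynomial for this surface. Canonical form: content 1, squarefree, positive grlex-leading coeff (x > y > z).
deg p = 2. A single bowl opening along one axis; a quadric.
Symmetries: it's symmetric under x → −x, forcing even powers of x; the y ↦ −y reflection is a symmetry, so y appears only in even powers.
From the visible intercepts: it crosses the y-axis at the gridline y = 0; it meets the x-axis at x = 0 (among the integer gridlines); one z-axis crossing is at z = 0.
Putting this together gives p.

x^2 + 3*y^2 - 3*z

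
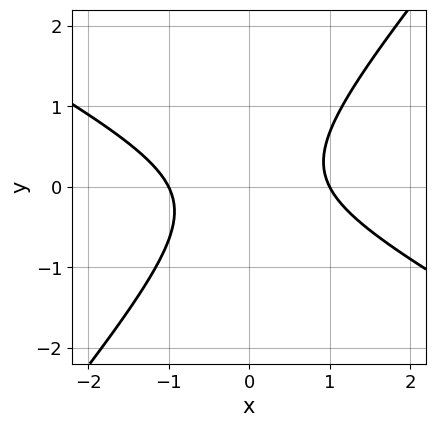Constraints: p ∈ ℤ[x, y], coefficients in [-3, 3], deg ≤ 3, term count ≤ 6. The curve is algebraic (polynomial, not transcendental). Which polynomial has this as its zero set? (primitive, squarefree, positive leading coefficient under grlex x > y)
deg p = 2. No degree-1 curve has this shape.
Against the integer gridlines: the x-axis gridline crossings are at x ∈ {-1, 1}; it misses every integer gridline on the y-axis.
Putting this together gives p.

2*x^2 + 2*x*y - 3*y^2 - 2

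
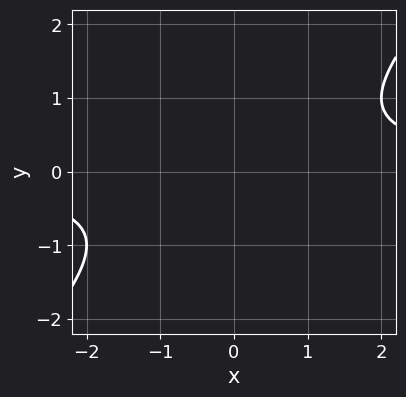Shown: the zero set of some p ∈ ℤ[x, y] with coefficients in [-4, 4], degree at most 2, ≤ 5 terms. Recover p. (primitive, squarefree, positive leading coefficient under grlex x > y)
1. Degree: the shape is more complex than any degree-1 curve, so deg p = 2.
2. Observable constraints: the curve avoids every integer y-axis point in the box; it misses every integer gridline on the x-axis.
3. These observations pin down the coefficients.

x*y - y^2 - 1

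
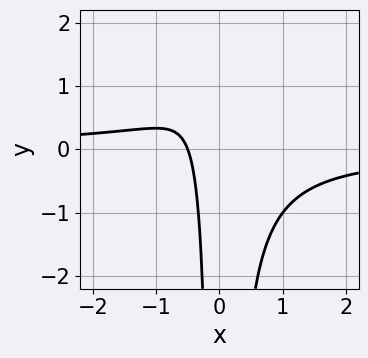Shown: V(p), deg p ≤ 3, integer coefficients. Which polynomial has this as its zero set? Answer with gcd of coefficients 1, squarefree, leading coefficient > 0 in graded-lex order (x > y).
3*x^2*y + 2*x + 1

Degree: the shape is more complex than any degree-2 curve, so deg p = 3.
Against the integer gridlines: it misses every integer gridline on the y-axis.
These observations pin down the coefficients.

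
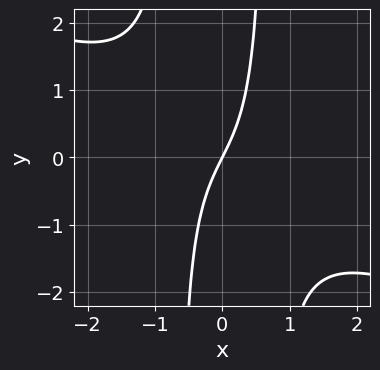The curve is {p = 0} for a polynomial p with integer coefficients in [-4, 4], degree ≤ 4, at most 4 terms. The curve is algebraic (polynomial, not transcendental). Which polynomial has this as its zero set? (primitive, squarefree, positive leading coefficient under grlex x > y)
x^3 + 2*x^2*y + 2*x - y

1. The degree is 3 — no degree-2 curve has this shape.
2. From the visible intercepts: one x-axis crossing is at x = 0; one y-axis crossing is at y = 0.
3. Solving for integer coefficients yields p as stated.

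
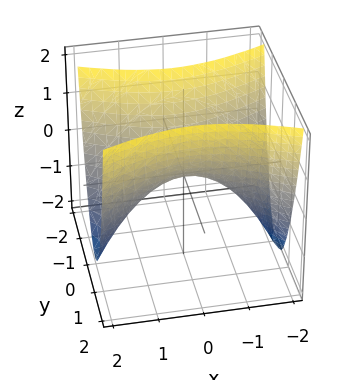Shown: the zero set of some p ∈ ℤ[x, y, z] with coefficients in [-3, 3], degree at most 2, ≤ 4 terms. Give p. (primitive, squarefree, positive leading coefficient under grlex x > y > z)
x^2 - 3*y^2 + 2*z

First, deg p = 2.
Next, symmetries: the x ↦ −x reflection is a symmetry, so x appears only in even powers; mirror symmetry y ↦ −y ⇒ only even powers of y.
Next, from the visible intercepts: one x-axis crossing is at x = 0; it meets the z-axis at z = 0 (among the integer gridlines).
Finally, fitting integer coefficients to these (and the overall shape) gives p.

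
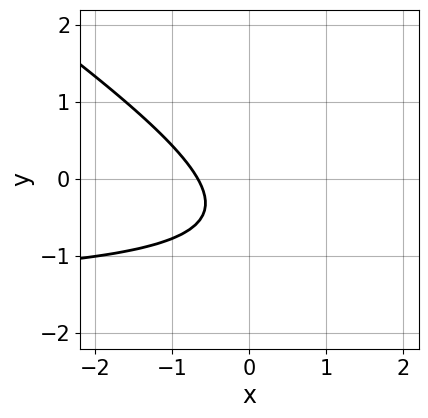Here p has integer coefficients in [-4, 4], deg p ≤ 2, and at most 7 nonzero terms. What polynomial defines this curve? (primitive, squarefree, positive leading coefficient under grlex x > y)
The degree is 2 — the shape is more complex than any degree-1 curve.
Observable constraints: the curve avoids every integer y-axis point in the box.
Matching integer coefficients to the picture gives p.

2*x*y + 3*y^2 + 3*x + 3*y + 2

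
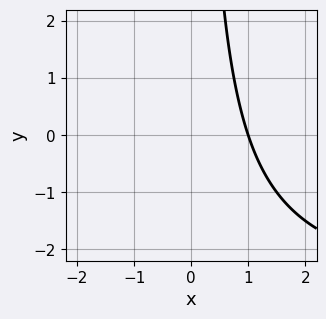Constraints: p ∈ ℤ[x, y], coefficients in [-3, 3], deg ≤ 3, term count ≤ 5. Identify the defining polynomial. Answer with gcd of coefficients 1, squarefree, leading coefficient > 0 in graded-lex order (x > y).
x*y + 3*x - 3

1. deg p = 2.
2. Reading off the gridlines: the curve avoids every integer y-axis point in the box; it meets the x-axis at x = 1 (among the integer gridlines).
3. The integer polynomial consistent with all of this is the stated p.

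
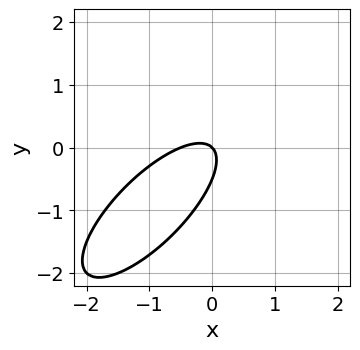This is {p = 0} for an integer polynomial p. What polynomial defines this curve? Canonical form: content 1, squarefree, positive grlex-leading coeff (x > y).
deg p = 2. No degree-1 curve has this shape.
From the visible intercepts: one x-axis crossing is at x = 0; one y-axis crossing is at y = 0.
The integer polynomial consistent with all of this is the stated p.

2*x^2 - 3*x*y + 2*y^2 + x + y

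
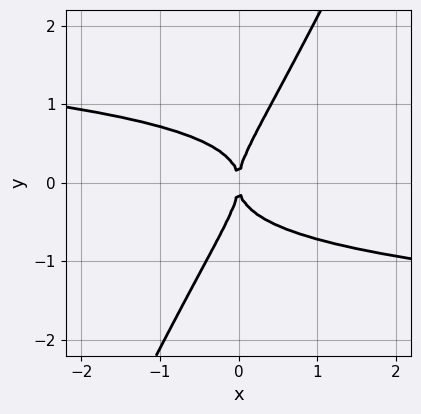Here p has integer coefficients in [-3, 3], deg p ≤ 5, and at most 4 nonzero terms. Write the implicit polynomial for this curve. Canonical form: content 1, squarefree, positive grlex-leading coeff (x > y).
(a) Degree: no degree-3 curve has this shape, so deg p = 4.
(b) Observable constraints: one x-axis crossing is at x = 0; it crosses the y-axis at the gridline y = 0.
(c) The integer polynomial consistent with all of this is the stated p.

2*x*y^3 - y^4 + x^2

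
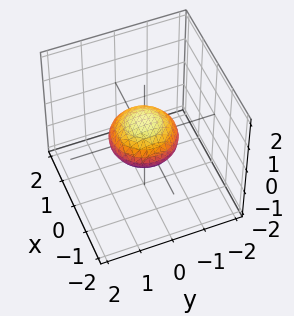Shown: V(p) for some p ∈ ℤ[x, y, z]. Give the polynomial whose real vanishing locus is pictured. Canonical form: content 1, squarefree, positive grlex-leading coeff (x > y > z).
x^2 + y^2 + 2*z^2 - 1

deg p = 2. Bounded and convex; a quadric.
Symmetries: mirror symmetry z ↦ −z ⇒ only even powers of z; every cross-section ⟂ z is a circle, so x, y appear only via x² + y².
Reading off the gridlines: the y-axis gridline crossings are at y ∈ {-1, 1}; the x-axis gridline crossings are at x ∈ {-1, 1}; a circular section at z = 0 has radius exactly 1.
Together with the visible shape, these determine p as stated.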